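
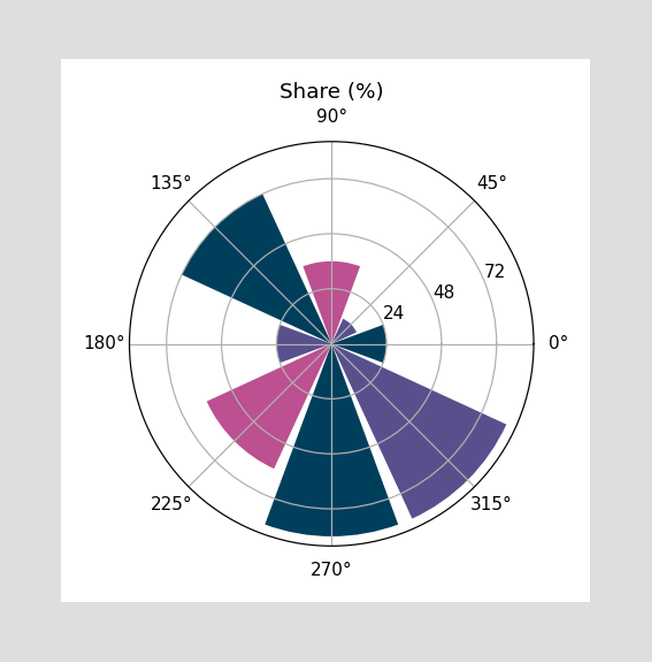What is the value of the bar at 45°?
12%

The bar at 45° reaches 12% on the radial axis.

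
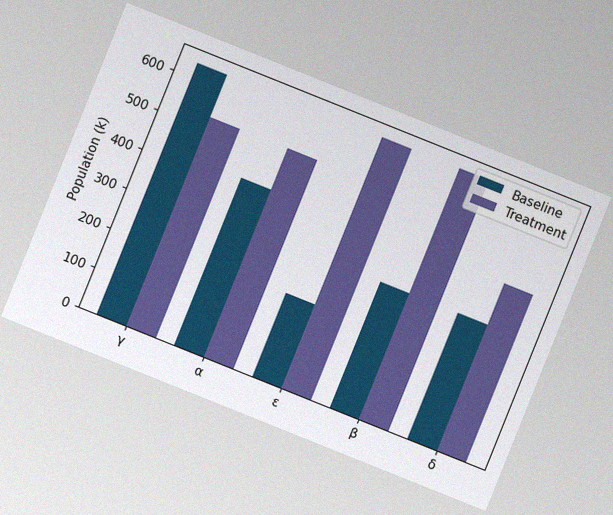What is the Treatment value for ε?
636k

The chart is tilted about 22° clockwise, with some photo noise. The Treatment bar at ε reaches 636k on the y-axis.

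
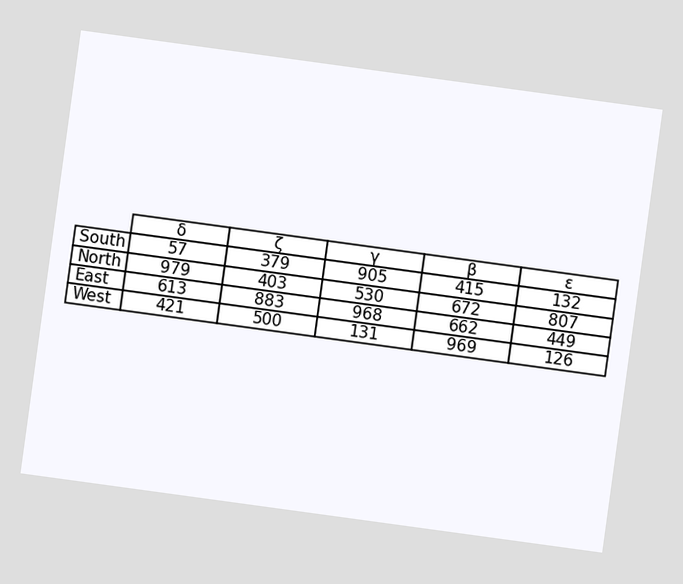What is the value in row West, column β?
969

The chart is tilted about 8° clockwise. The (West, β) cell reads 969.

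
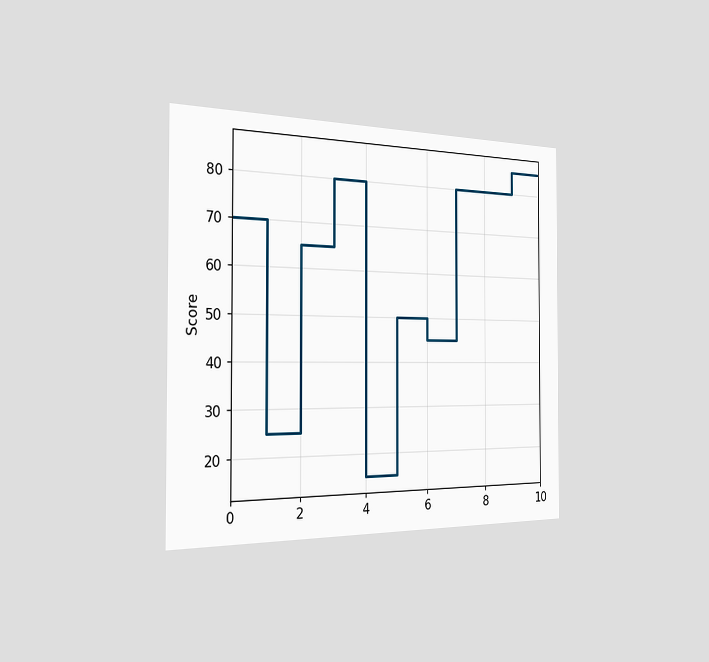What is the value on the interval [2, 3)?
65

The chart is viewed slightly from the left. On [2, 3) the step sits at 65.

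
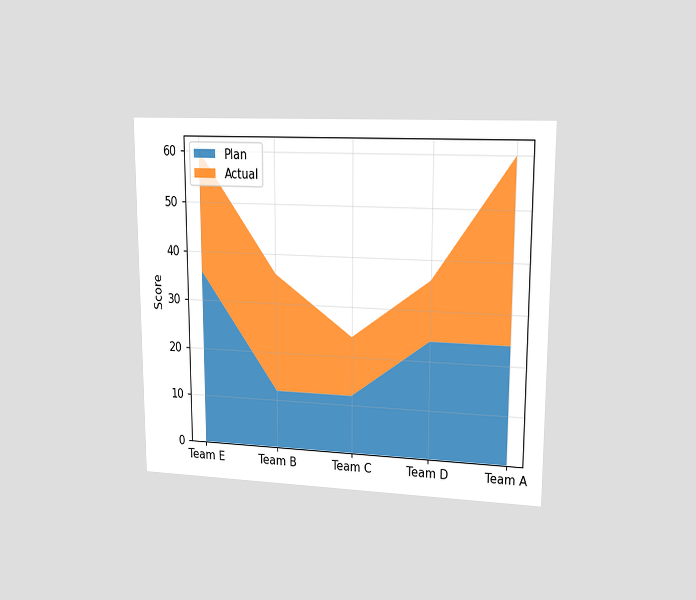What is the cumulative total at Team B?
36

The chart is viewed at a slight angle. The stacked total at Team B reaches 36.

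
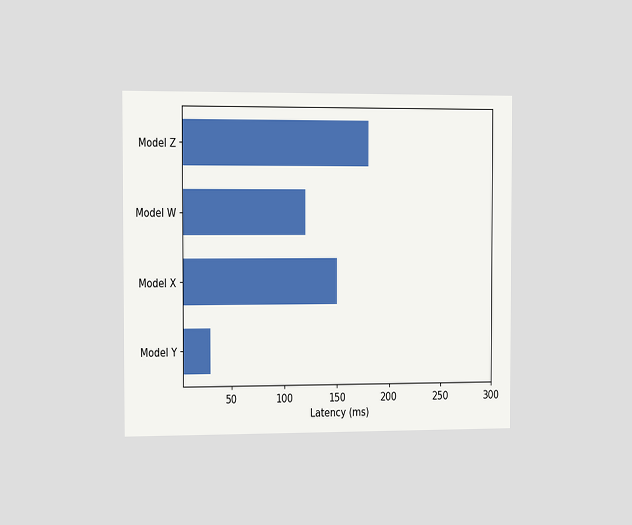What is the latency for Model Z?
180ms

The chart is viewed slightly from the left. Reading along the chart's x-axis, the Model Z bar reaches 180ms.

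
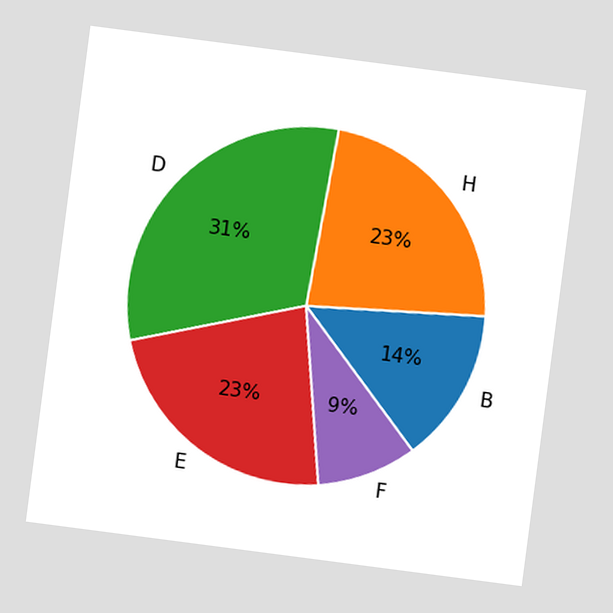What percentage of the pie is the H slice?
23%

The chart is tilted about 7° clockwise. The H slice takes up 23% of the pie.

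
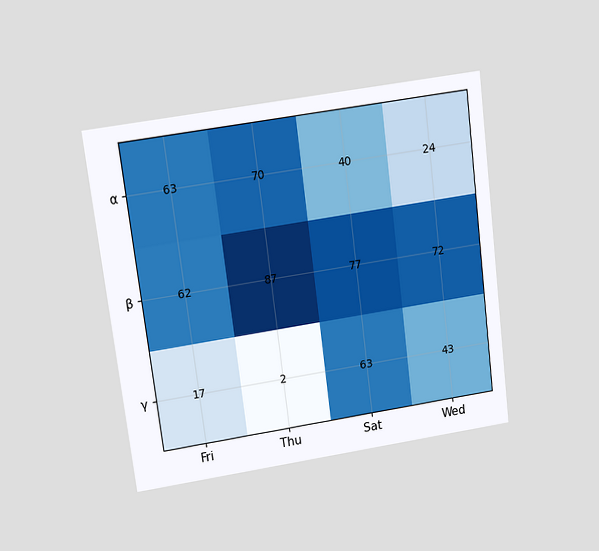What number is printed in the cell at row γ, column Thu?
The chart is tilted about 7° counter-clockwise and viewed slightly from above. The (γ, Thu) cell reads 2.

2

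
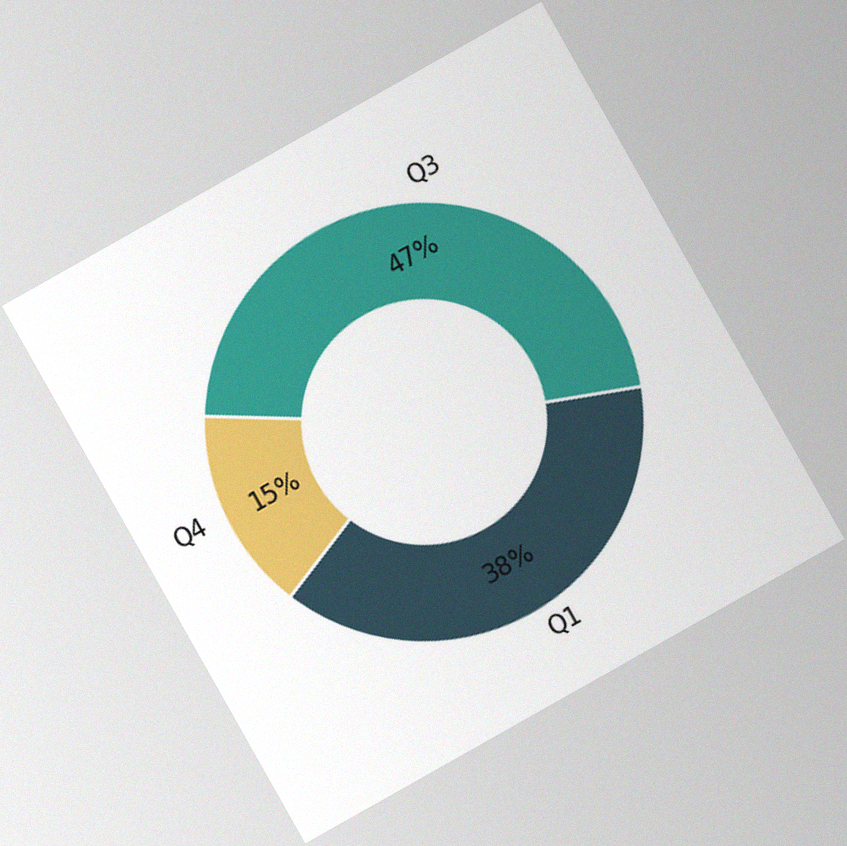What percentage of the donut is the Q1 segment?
38%

The chart is tilted about 29° counter-clockwise, with some photo noise. The Q1 segment takes up 38% of the ring.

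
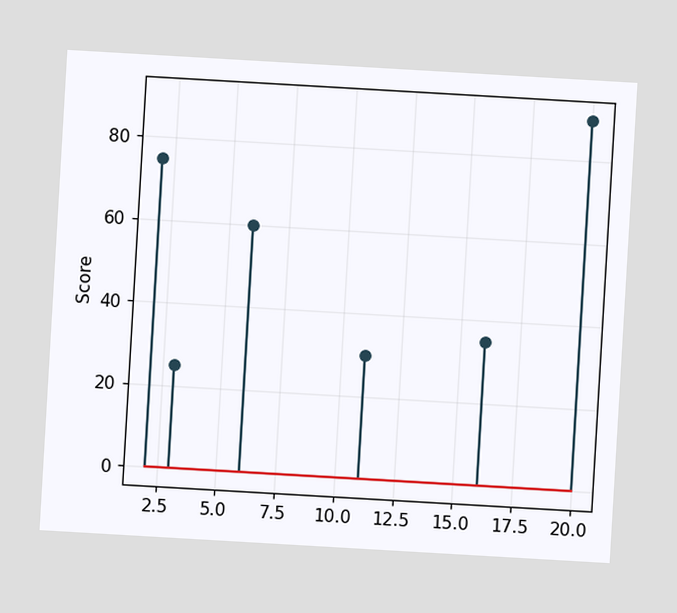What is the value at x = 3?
25

The chart is tilted about 3° clockwise. The stem at x=3 reaches 25.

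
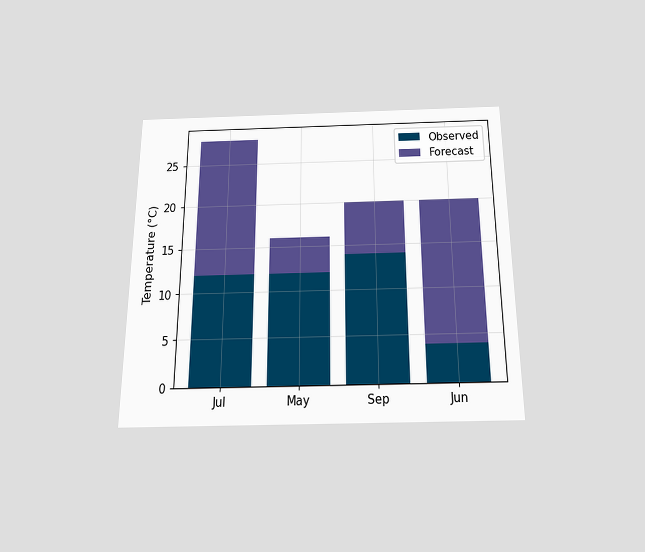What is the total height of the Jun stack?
20°C

The chart is viewed slightly from below. The Jun stack's top reaches 20°C on the y-axis.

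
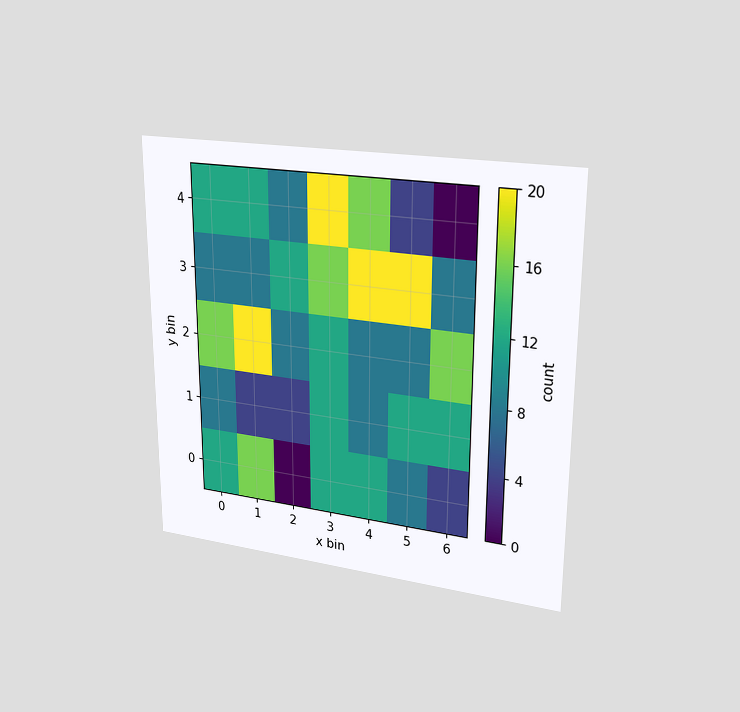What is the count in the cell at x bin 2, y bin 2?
The chart is viewed at a slight angle. Matching the cell (2, 2) against the colorbar gives 8.

8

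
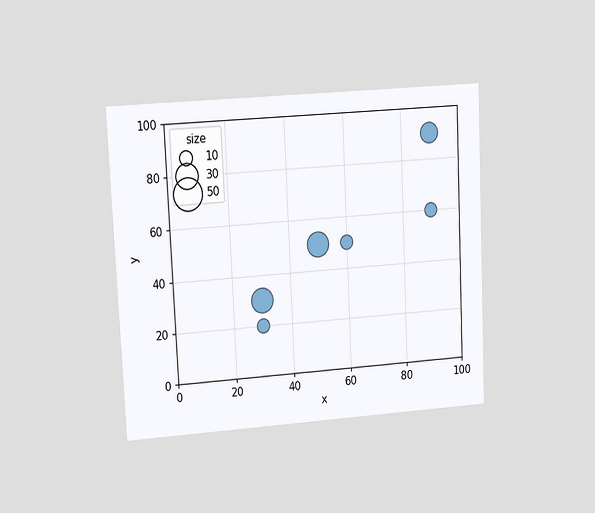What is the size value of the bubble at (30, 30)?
30

The chart is tilted about 3° counter-clockwise and viewed at a slight angle. Matching the bubble at (30, 30) against the size legend gives 30.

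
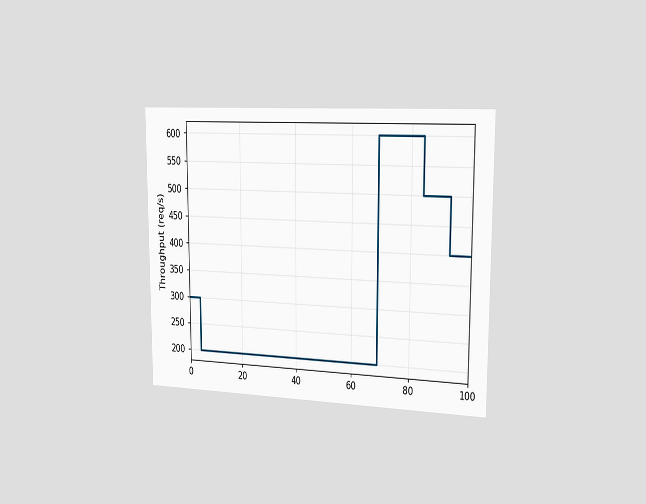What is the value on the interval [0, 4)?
The chart is viewed slightly from the right. On [0, 4) the step sits at 300req/s.

300req/s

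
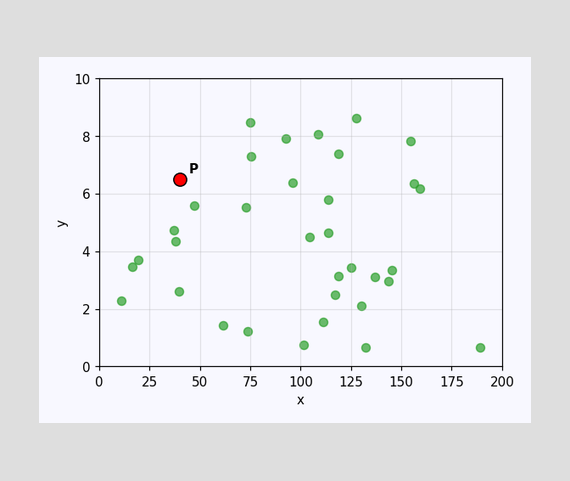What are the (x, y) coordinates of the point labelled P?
Following the gridlines from P to each axis, P sits at (40, 6.5).

(40, 6.5)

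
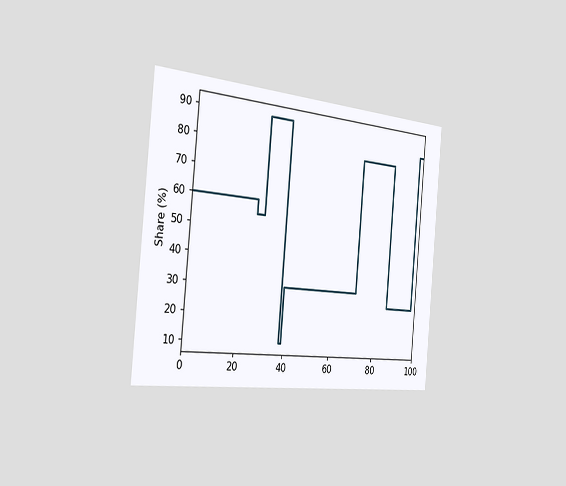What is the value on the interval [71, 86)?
80%

The chart is tilted about 5° clockwise and viewed slightly from the left. On [71, 86) the step sits at 80%.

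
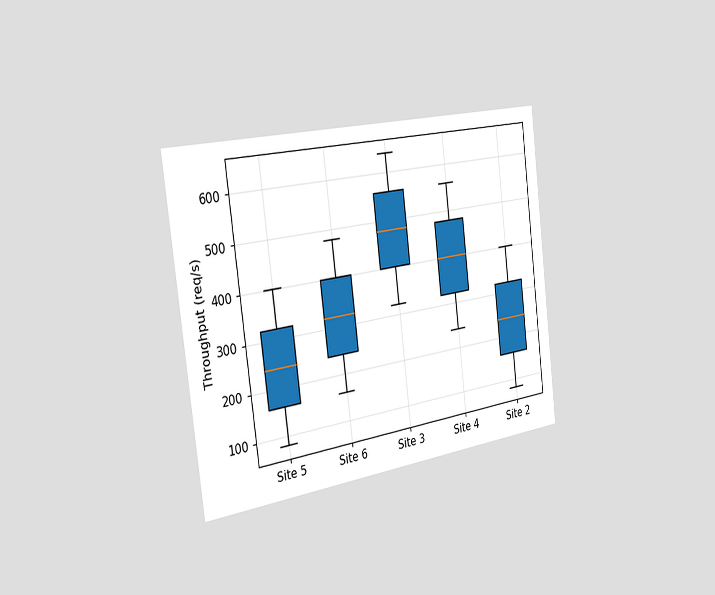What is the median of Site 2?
240req/s

The chart is tilted about 7° counter-clockwise and viewed slightly from the left. The median line in the Site 2 box sits at 240req/s.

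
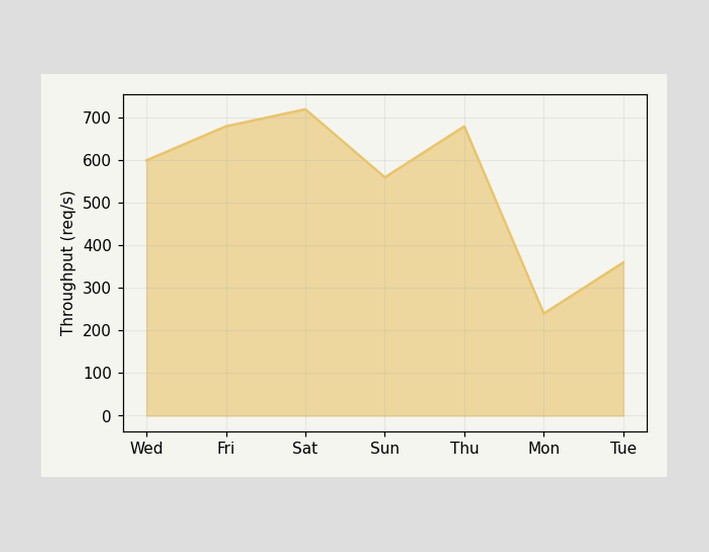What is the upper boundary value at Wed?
600req/s

At Wed the upper boundary is at 600req/s.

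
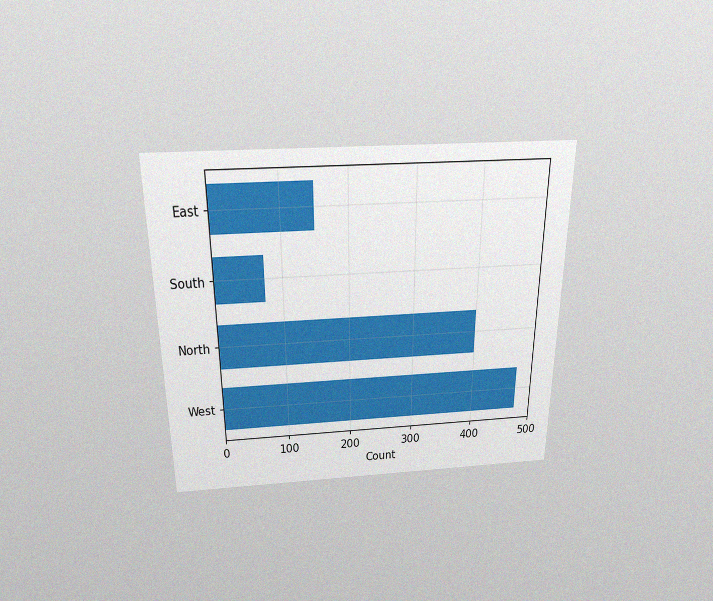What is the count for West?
The chart is viewed slightly from above, with some photo noise. Reading along the chart's x-axis, the West bar reaches 475.

475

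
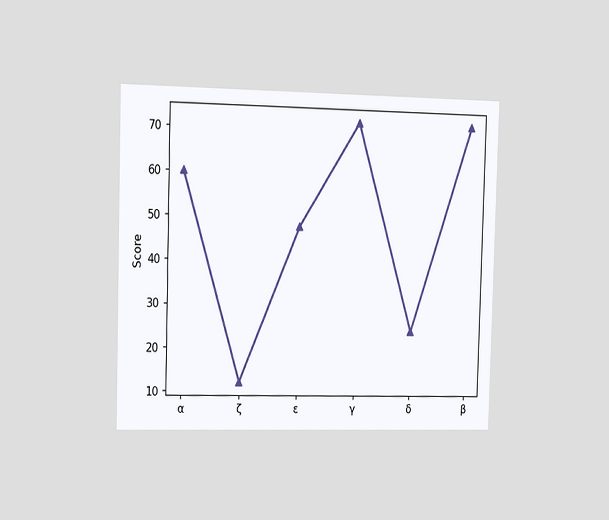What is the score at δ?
The chart is viewed slightly from the left. At δ, the line is at 24.

24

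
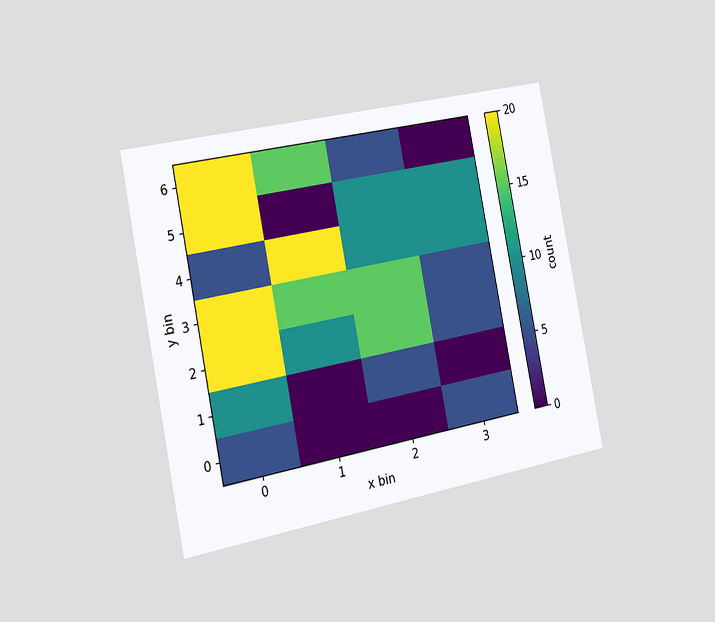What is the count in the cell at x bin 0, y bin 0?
5

The chart is tilted about 11° counter-clockwise and viewed slightly from the left. Matching the cell (0, 0) against the colorbar gives 5.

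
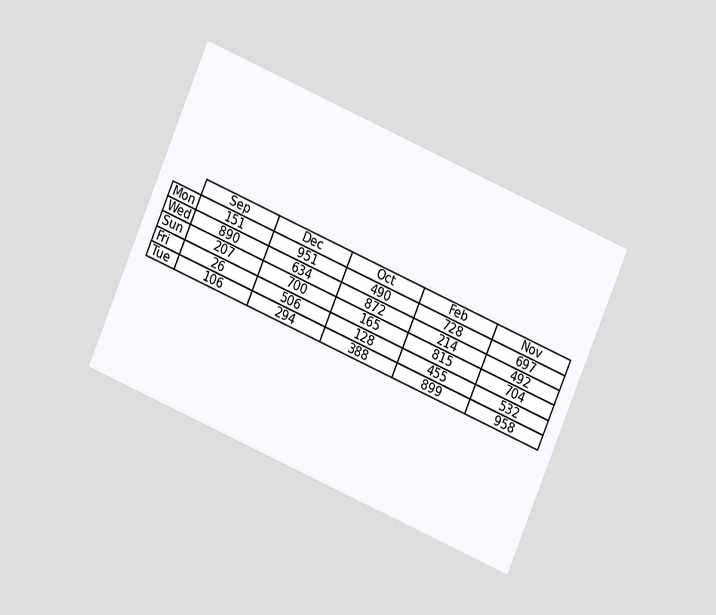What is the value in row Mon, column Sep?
151

The chart is tilted about 23° clockwise and viewed at a slight angle. The (Mon, Sep) cell reads 151.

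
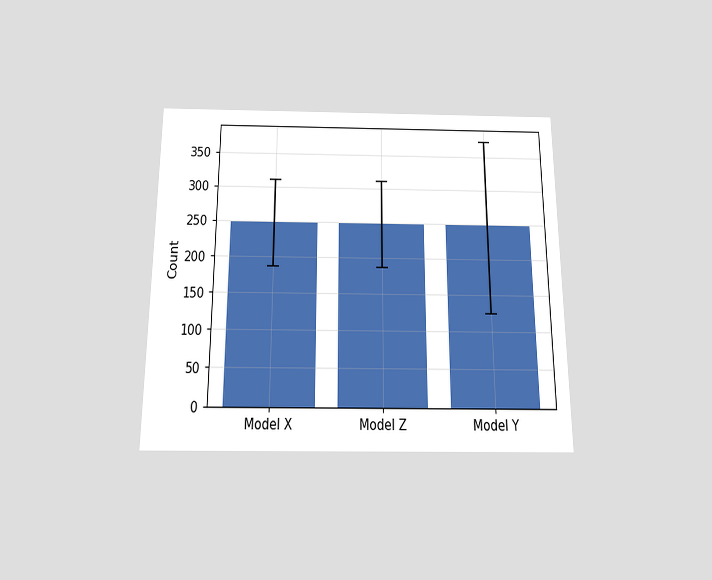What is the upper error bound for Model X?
310

The chart is viewed slightly from below. The Model X bar's upper whisker reaches 310.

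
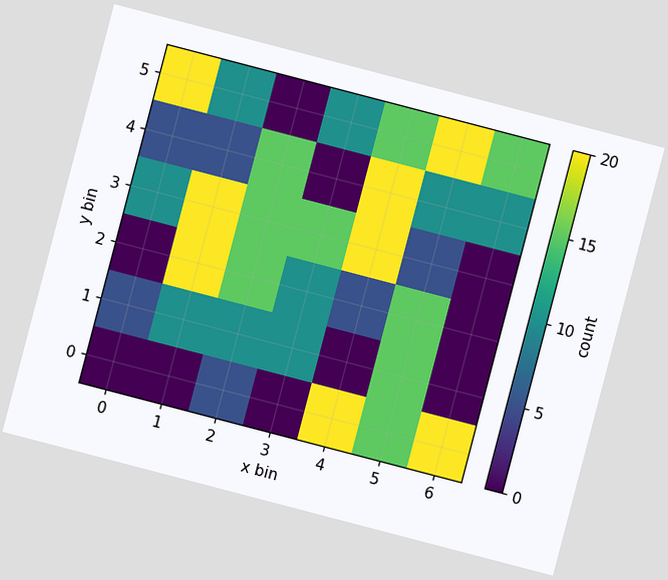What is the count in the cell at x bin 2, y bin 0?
The chart is tilted about 15° clockwise. Matching the cell (2, 0) against the colorbar gives 5.

5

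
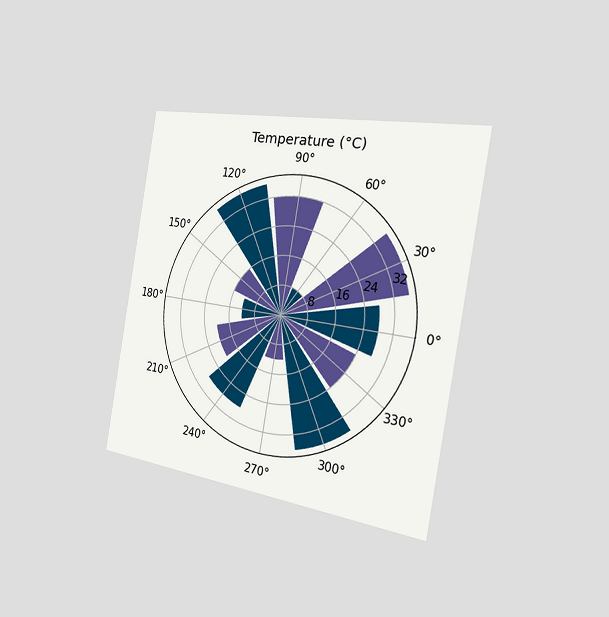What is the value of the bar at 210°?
The chart is tilted about 10° clockwise and viewed slightly from the right. The bar at 210° reaches 20°C on the radial axis.

20°C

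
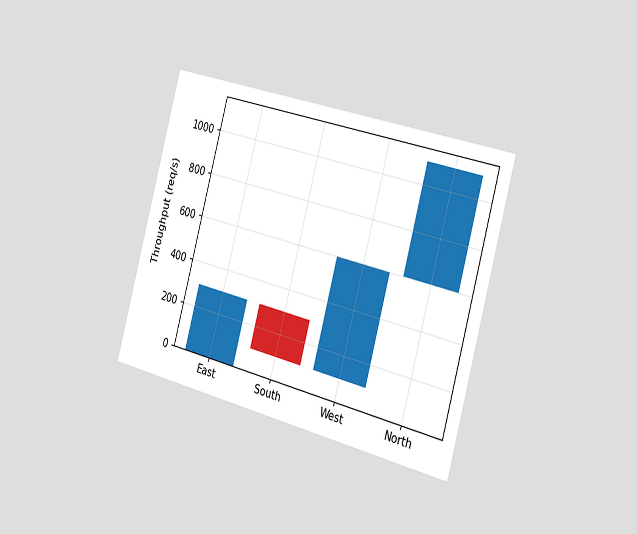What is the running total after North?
1100req/s

The chart is tilted about 15° clockwise and viewed slightly from the right. After North the running total reaches 1100req/s.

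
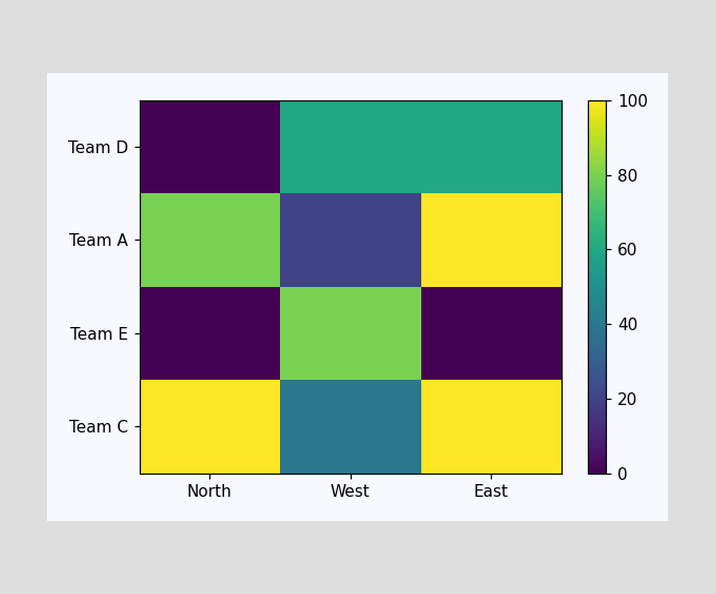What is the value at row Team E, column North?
Matching cell (Team E, North) against the colorbar gives 0.

0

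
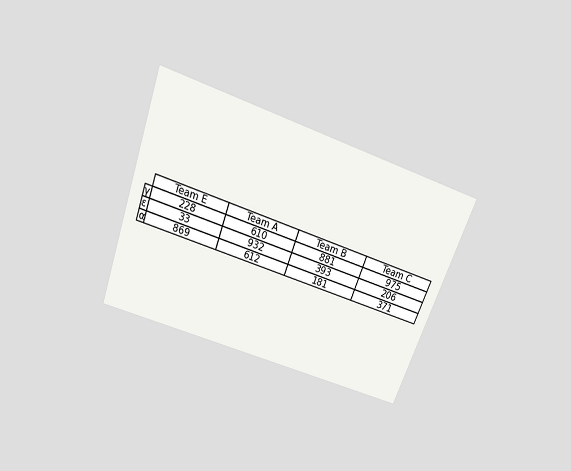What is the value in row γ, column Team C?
975

The chart is tilted about 20° clockwise and viewed slightly from above. The (γ, Team C) cell reads 975.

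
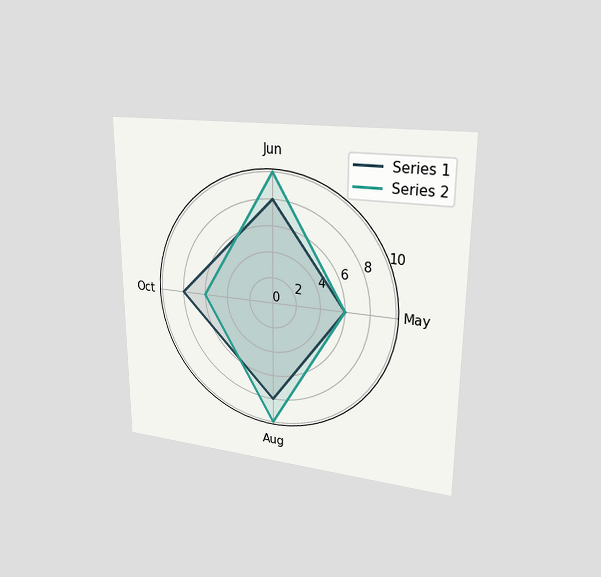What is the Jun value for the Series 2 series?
The chart is viewed at a slight angle. On the Jun axis, Series 2 reaches 10.

10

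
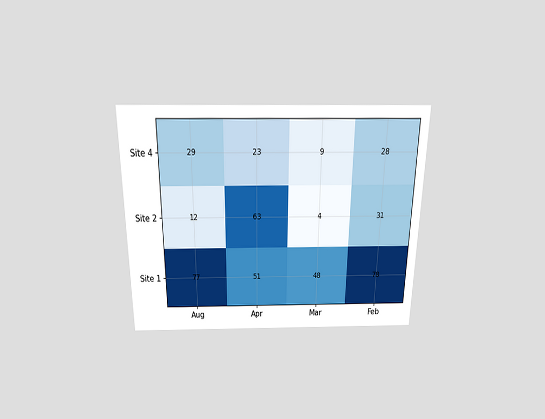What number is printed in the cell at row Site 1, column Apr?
The chart is viewed slightly from above. The (Site 1, Apr) cell reads 51.

51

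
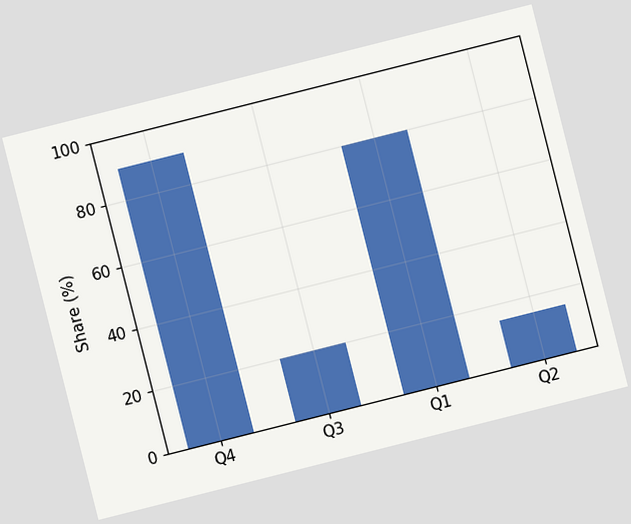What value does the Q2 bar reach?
The chart is tilted about 14° counter-clockwise. Reading along the chart's y-axis, the Q2 bar reaches 15%.

15%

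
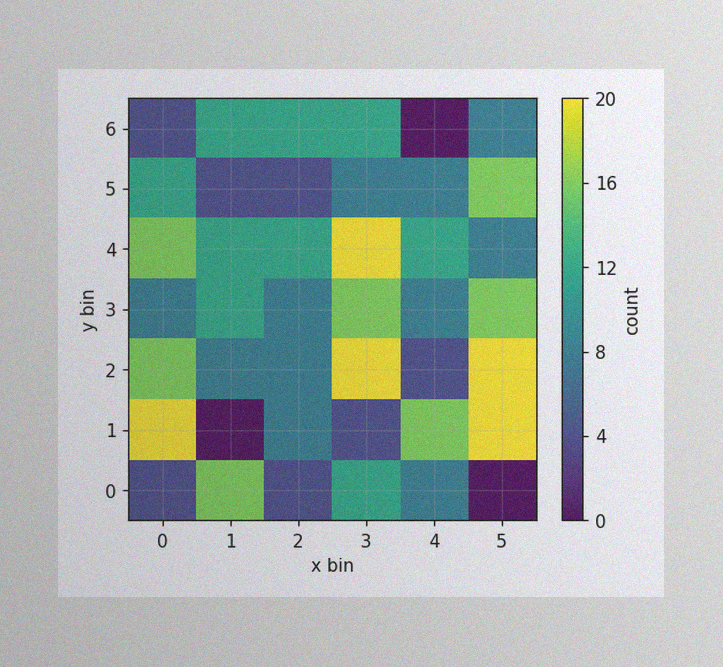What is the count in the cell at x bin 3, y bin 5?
8

The image has some photo noise and uneven lighting. Matching the cell (3, 5) against the colorbar gives 8.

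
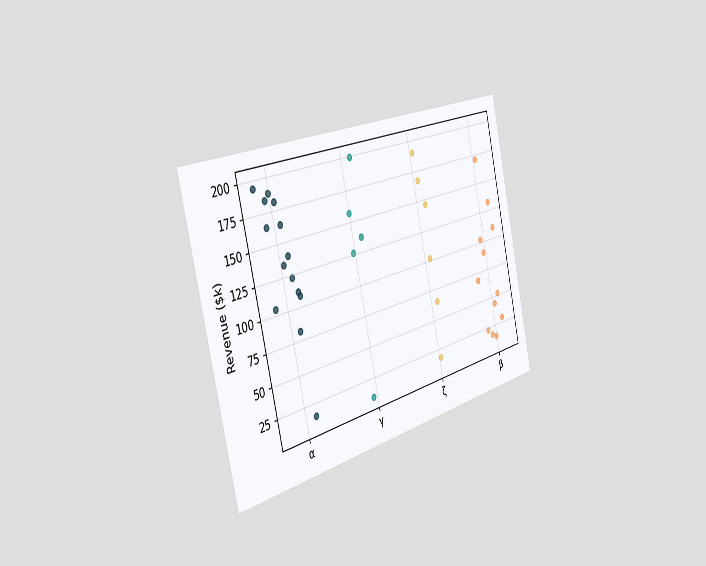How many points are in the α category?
The chart is tilted about 13° counter-clockwise and viewed slightly from the left. Counting the markers in the α column gives 14.

14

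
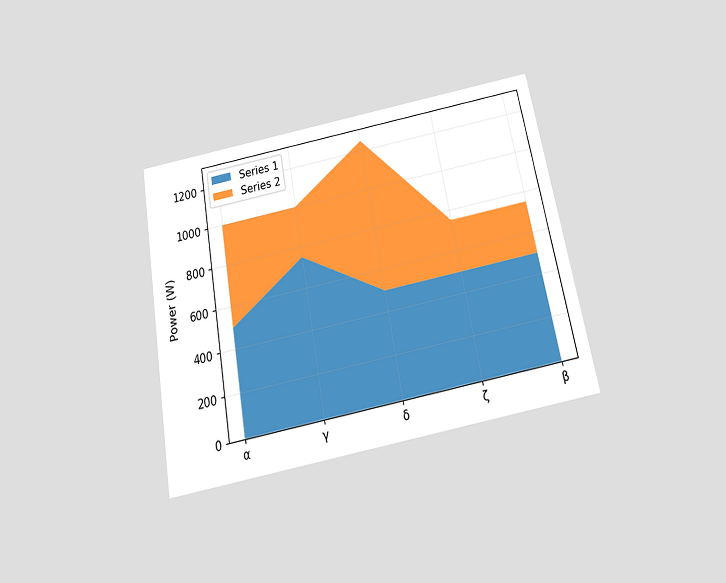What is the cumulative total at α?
1000W

The chart is tilted about 10° counter-clockwise and viewed slightly from below. The stacked total at α reaches 1000W.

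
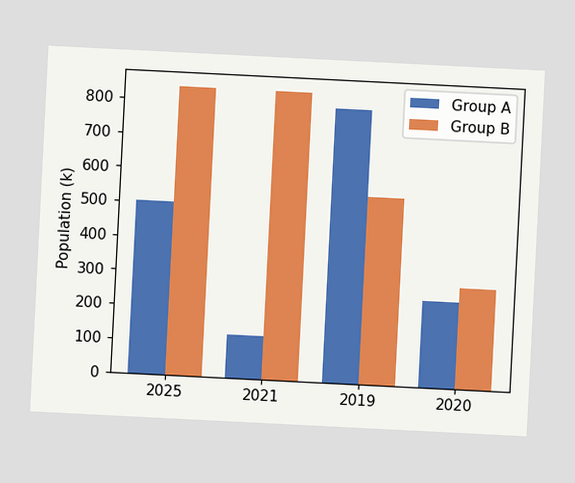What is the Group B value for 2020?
294k

The chart is tilted about 3° clockwise. The Group B bar at 2020 reaches 294k on the y-axis.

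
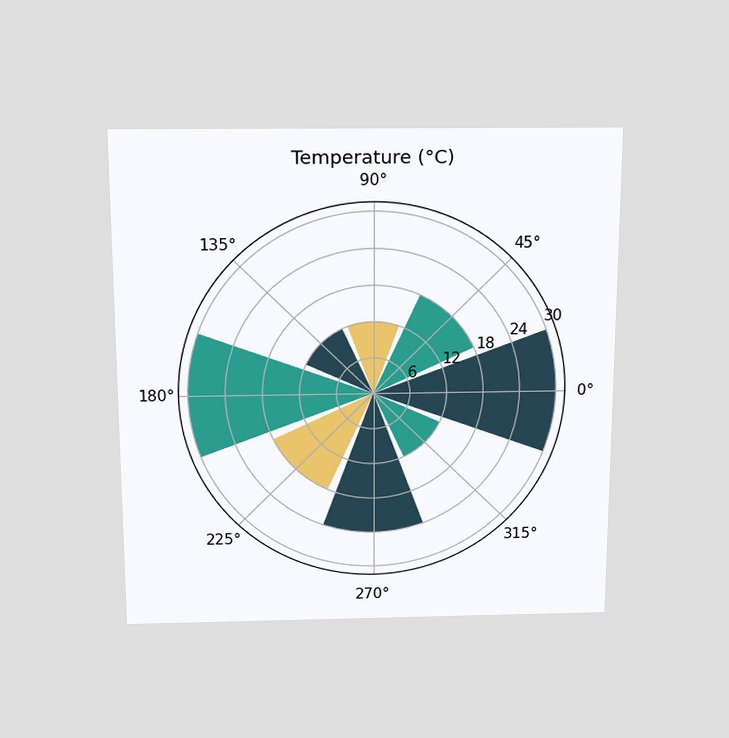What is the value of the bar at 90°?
The chart is viewed slightly from above. The bar at 90° reaches 12°C on the radial axis.

12°C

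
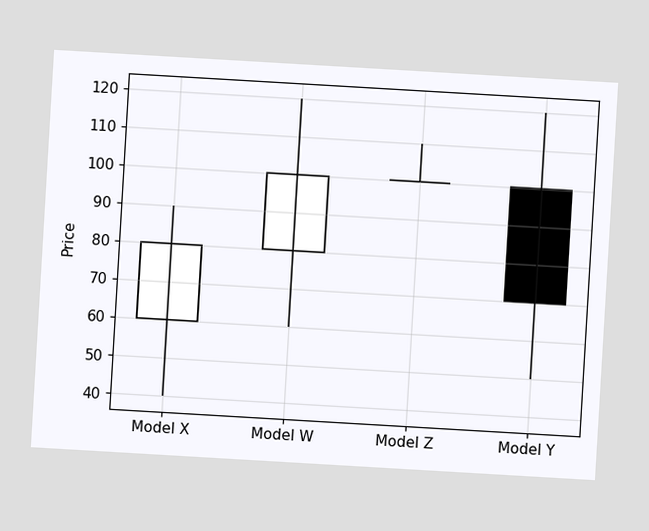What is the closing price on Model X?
The chart is tilted about 3° clockwise. The Model X candle closes at 80.

80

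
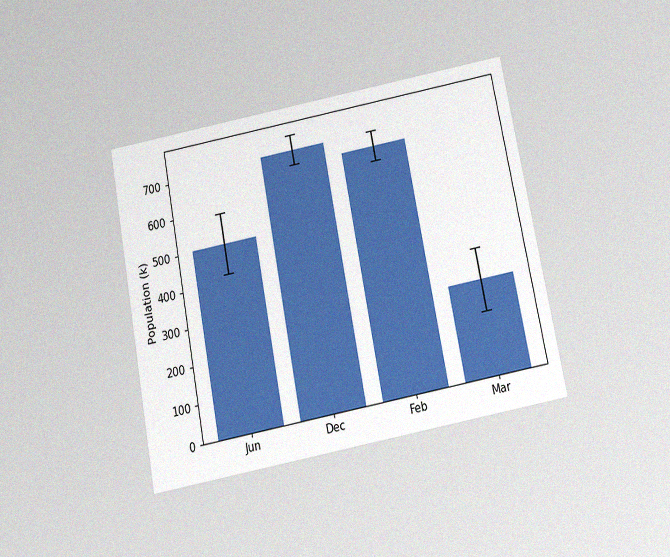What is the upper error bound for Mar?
336k

The chart is tilted about 11° counter-clockwise and viewed slightly from below, with some photo noise. The Mar bar's upper whisker reaches 336k.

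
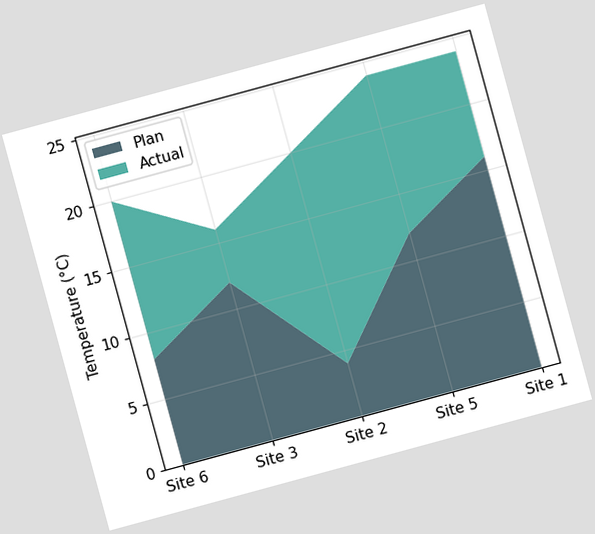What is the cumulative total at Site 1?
The chart is tilted about 15° counter-clockwise. The stacked total at Site 1 reaches 24°C.

24°C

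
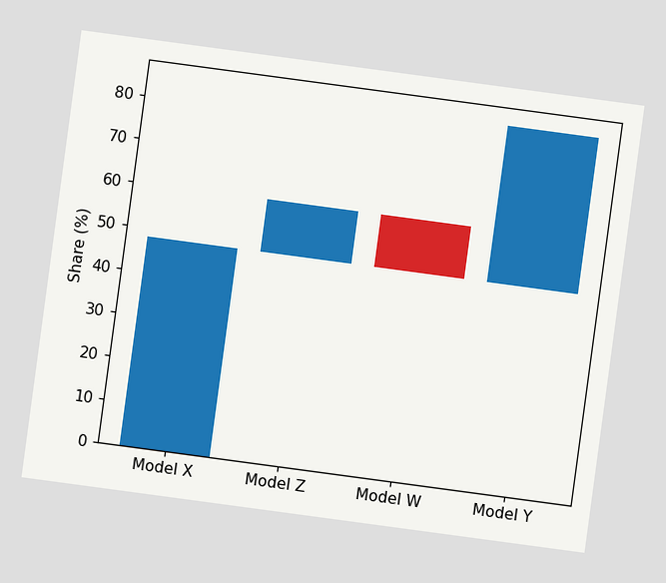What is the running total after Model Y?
84%

The chart is tilted about 8° clockwise. After Model Y the running total reaches 84%.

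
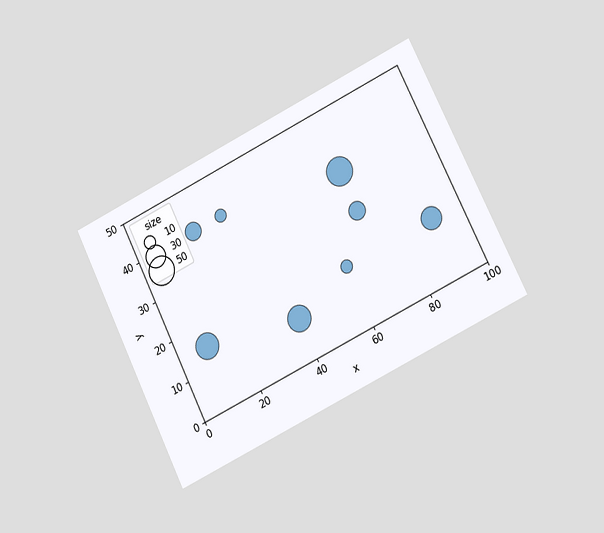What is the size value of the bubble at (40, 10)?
40

The chart is tilted about 26° counter-clockwise and viewed at a slight angle. Matching the bubble at (40, 10) against the size legend gives 40.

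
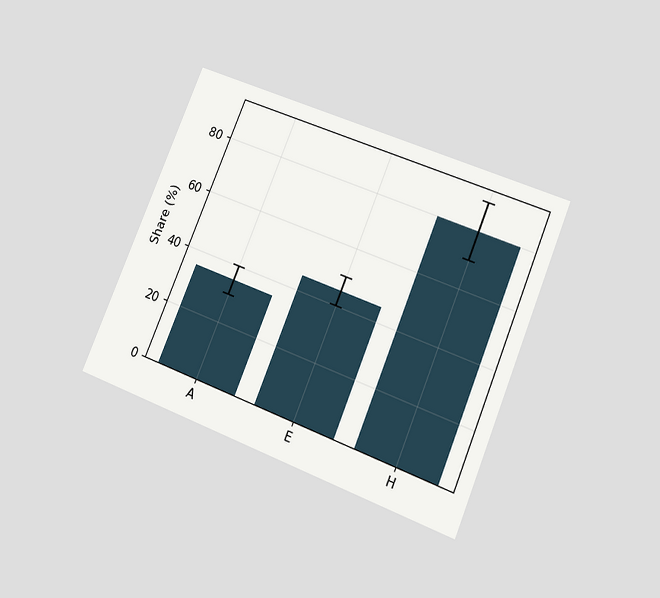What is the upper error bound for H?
The chart is tilted about 22° clockwise and viewed at a slight angle. The H bar's upper whisker reaches 90%.

90%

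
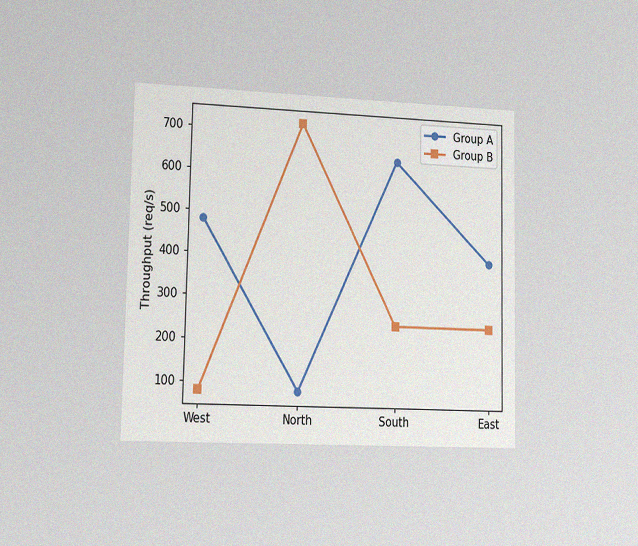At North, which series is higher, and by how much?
Group B, by 640req/s

The chart is viewed slightly from the left, with some photo noise. At North, Group B sits above the other line by 640req/s.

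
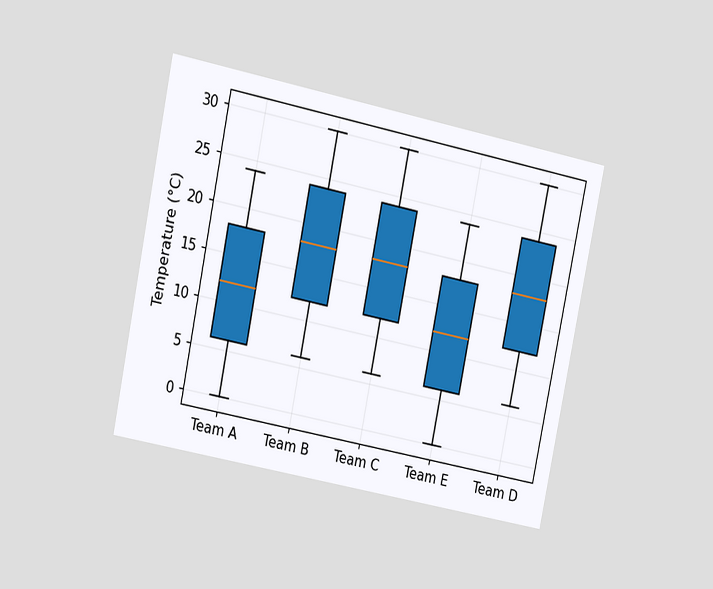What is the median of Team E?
The chart is tilted about 11° clockwise and viewed at a slight angle. The median line in the Team E box sits at 12°C.

12°C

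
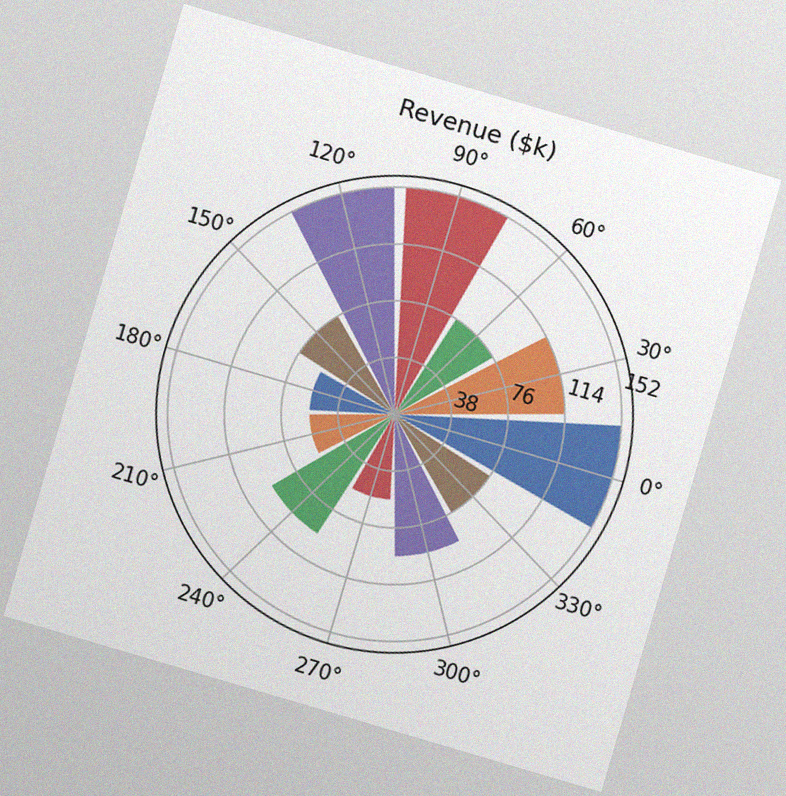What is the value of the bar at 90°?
The chart is tilted about 16° clockwise, with some photo noise. The bar at 90° reaches $152k on the radial axis.

$152k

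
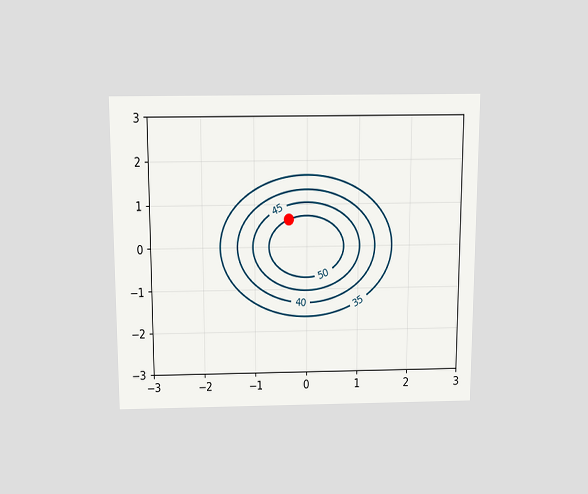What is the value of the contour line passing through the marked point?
The chart is viewed slightly from above. The marked point sits on the contour labelled 50.

50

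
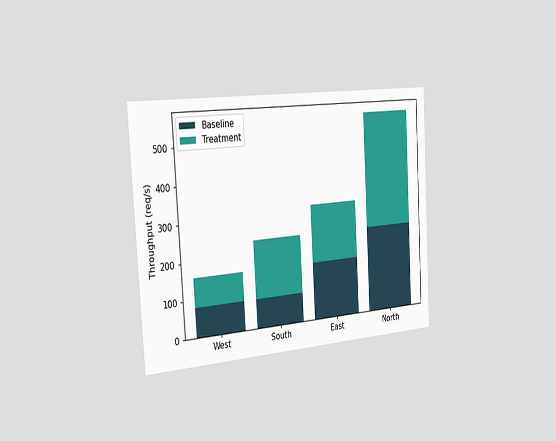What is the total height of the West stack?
160req/s

The chart is tilted about 3° counter-clockwise and viewed slightly from the left. The West stack's top reaches 160req/s on the y-axis.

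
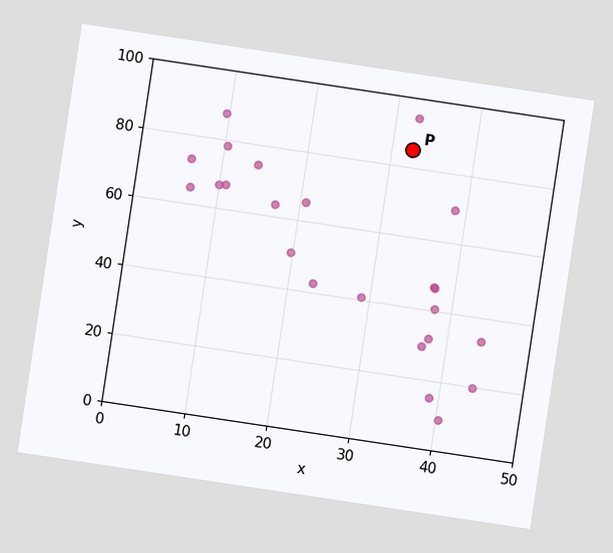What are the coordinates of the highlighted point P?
(32.5, 85)

The chart is tilted about 9° clockwise. Following the gridlines from P to each axis, P sits at (32.5, 85).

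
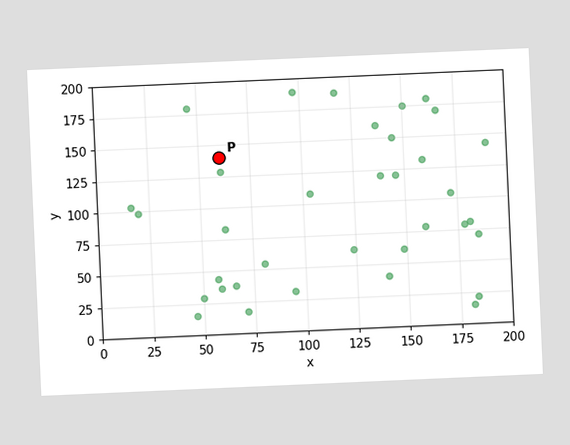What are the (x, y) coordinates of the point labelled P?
(60, 140)

The chart is tilted about 3° counter-clockwise. Following the gridlines from P to each axis, P sits at (60, 140).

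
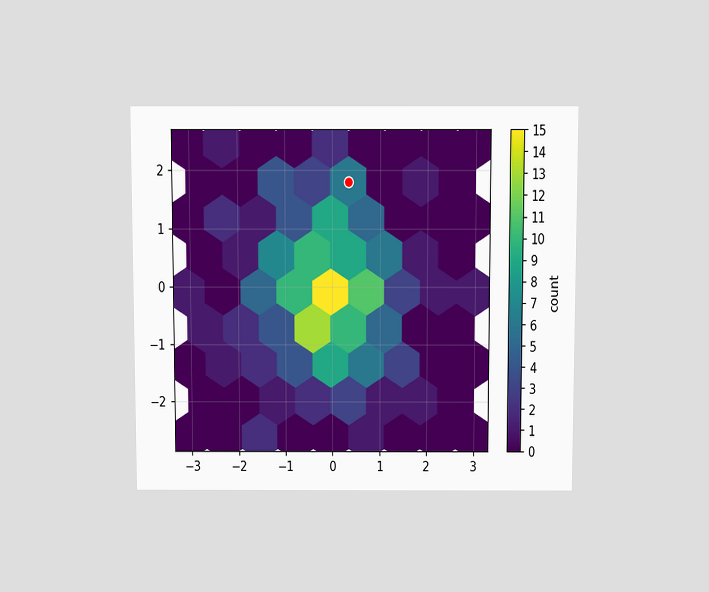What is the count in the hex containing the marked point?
The chart is viewed slightly from above. The marked hex reads 6 on the colorbar.

6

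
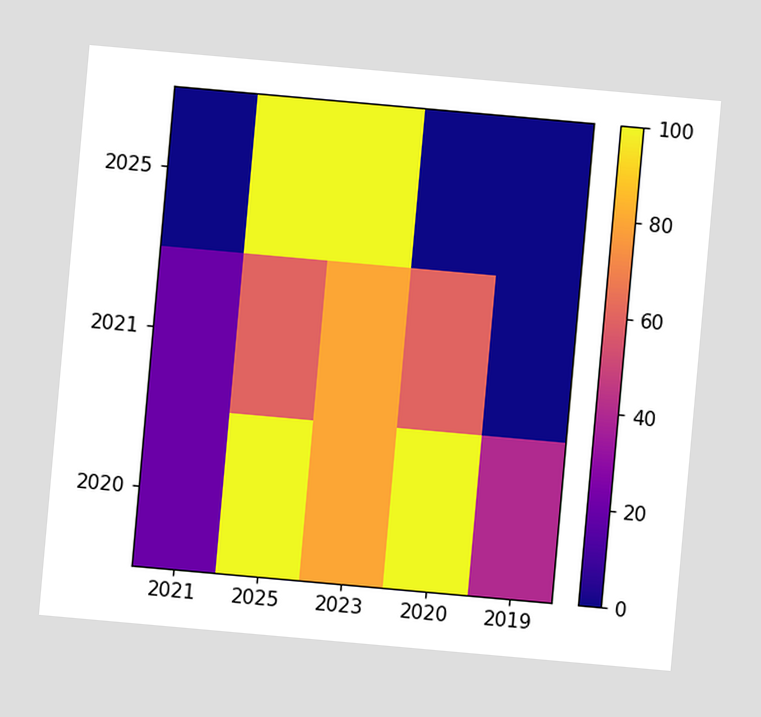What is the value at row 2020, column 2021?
The chart is tilted about 5° clockwise. Matching cell (2020, 2021) against the colorbar gives 20.

20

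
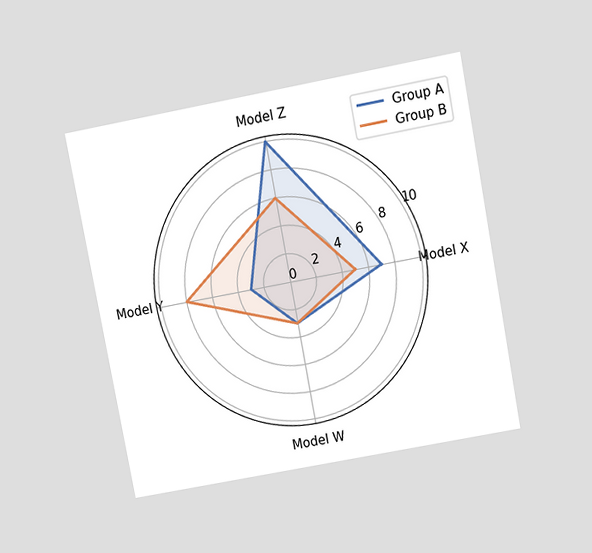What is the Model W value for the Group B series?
3

The chart is tilted about 11° counter-clockwise and viewed slightly from above. On the Model W axis, Group B reaches 3.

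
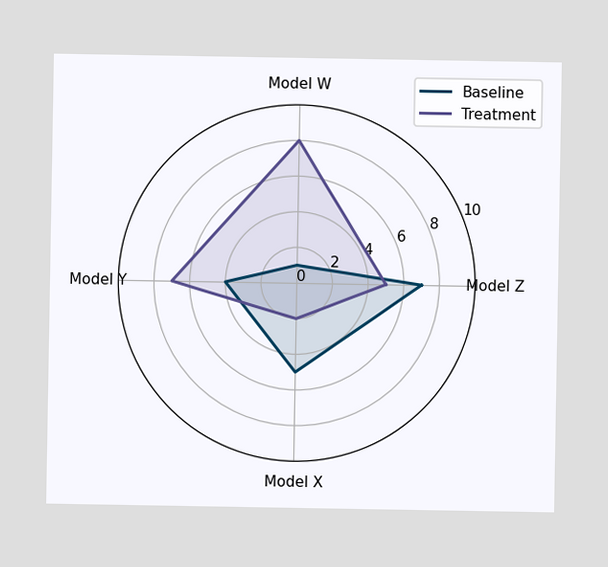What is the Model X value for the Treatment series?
On the Model X axis, Treatment reaches 2.

2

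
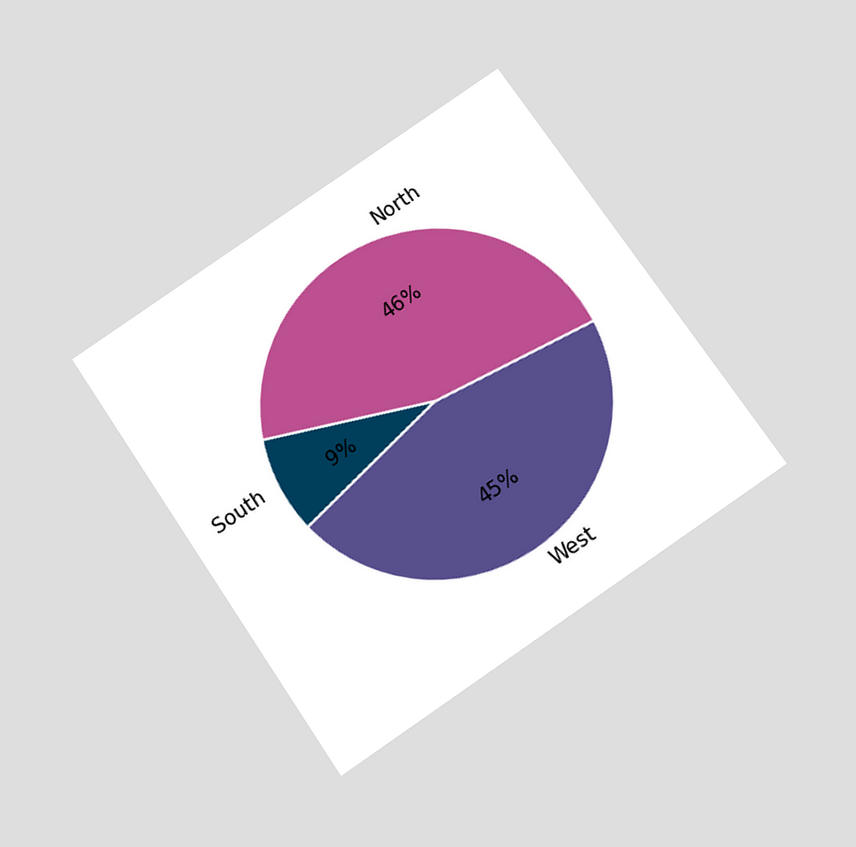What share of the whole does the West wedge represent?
The chart is tilted about 34° counter-clockwise and viewed slightly from below. The West slice takes up 45% of the pie.

45%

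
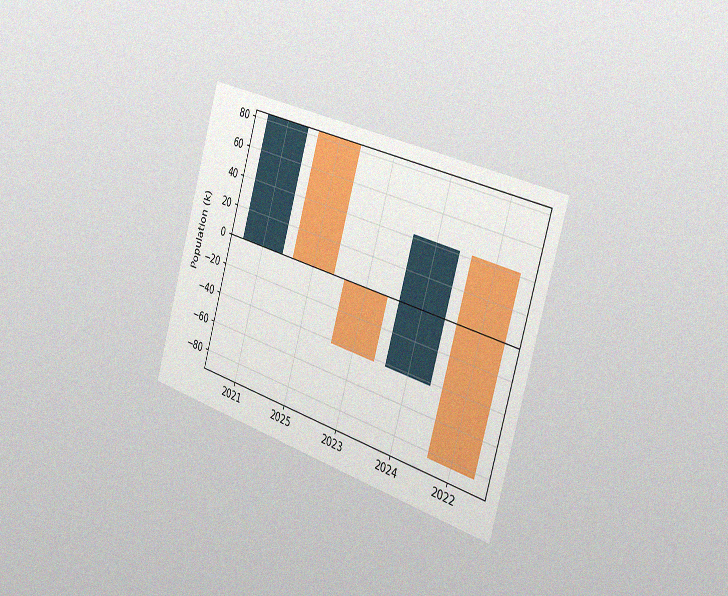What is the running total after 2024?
42k

The chart is tilted about 17° clockwise and viewed slightly from the right, with some photo noise. After 2024 the running total reaches 42k.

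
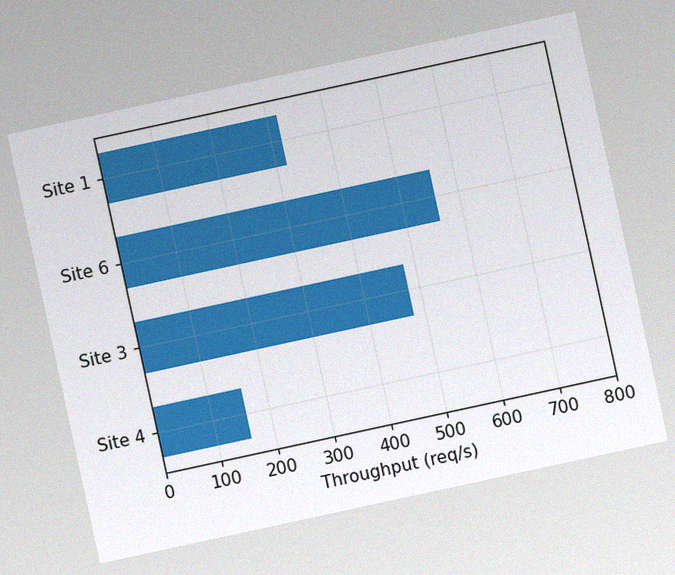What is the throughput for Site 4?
The chart is tilted about 12° counter-clockwise, with some photo noise. Reading along the chart's x-axis, the Site 4 bar reaches 160req/s.

160req/s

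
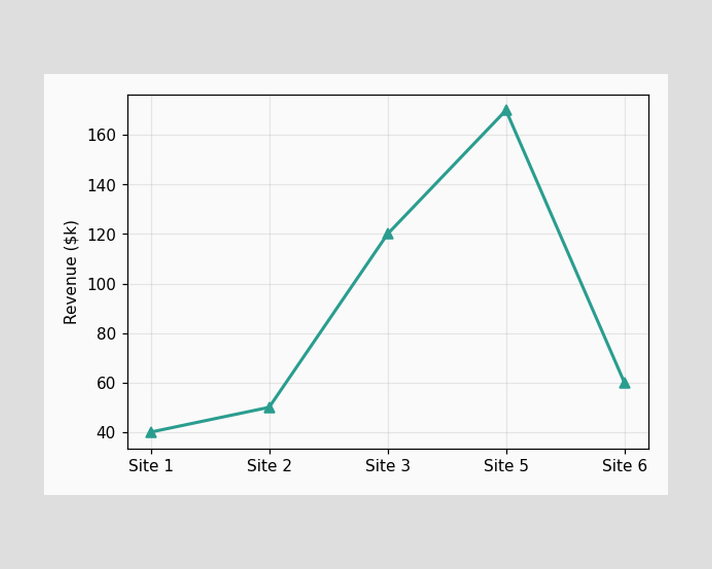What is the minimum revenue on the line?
$40k

The lowest point is at Site 1, and reading across to the y-axis gives $40k.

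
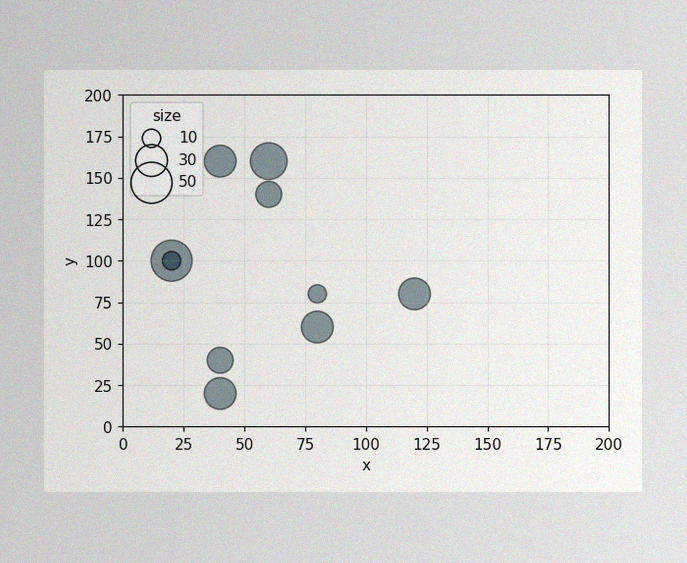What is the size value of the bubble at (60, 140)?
The image has some photo noise and uneven lighting. Matching the bubble at (60, 140) against the size legend gives 20.

20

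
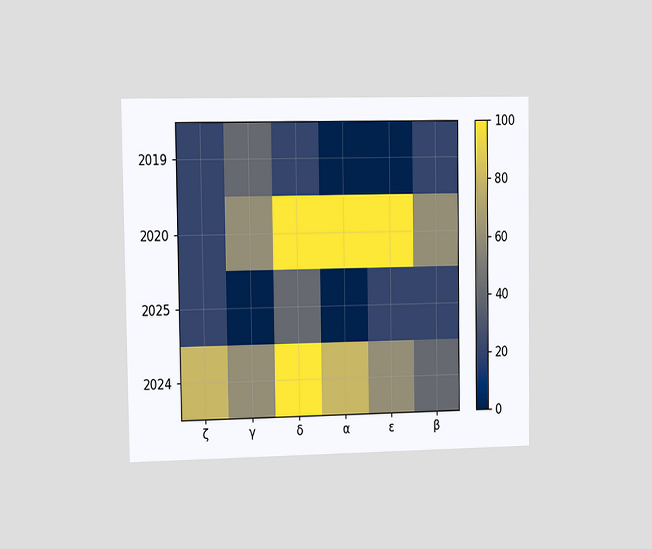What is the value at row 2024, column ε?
The chart is viewed slightly from the left. Matching cell (2024, ε) against the colorbar gives 60.

60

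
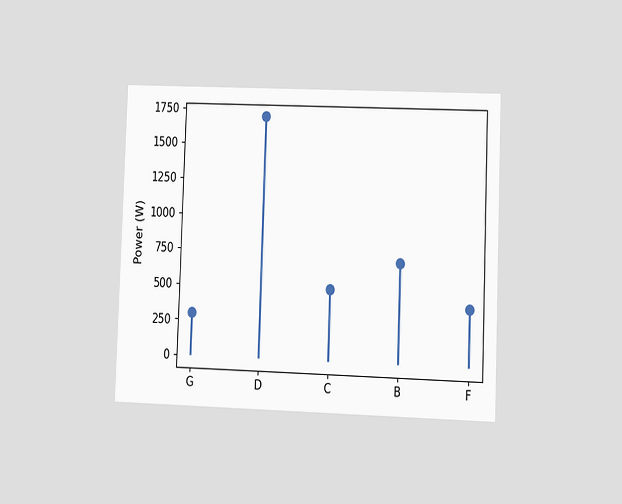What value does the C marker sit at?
500W

The chart is tilted about 2° clockwise and viewed at a slight angle. The C marker sits at 500W.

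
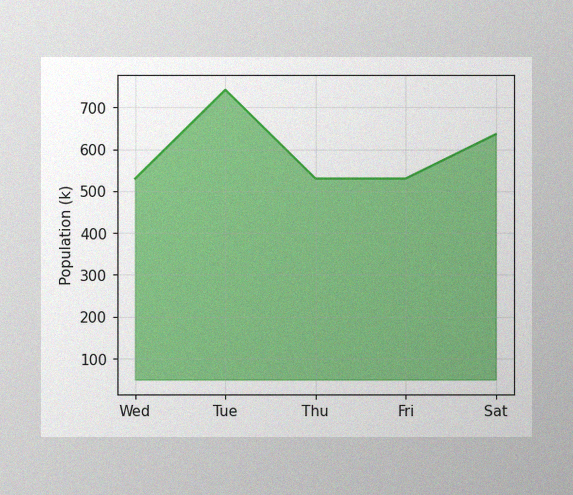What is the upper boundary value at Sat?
The image has some photo noise and uneven lighting. At Sat the upper boundary is at 636k.

636k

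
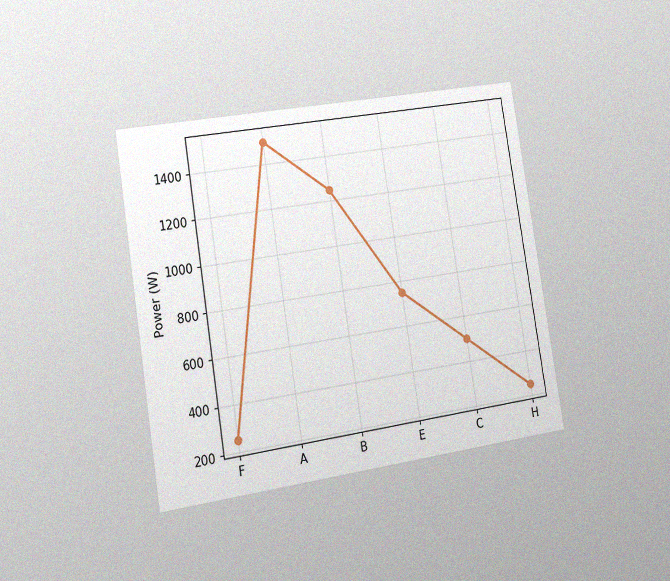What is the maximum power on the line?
1500W

The chart is tilted about 9° counter-clockwise and viewed slightly from the left, with some photo noise. The highest point is at A, and reading across to the y-axis gives 1500W.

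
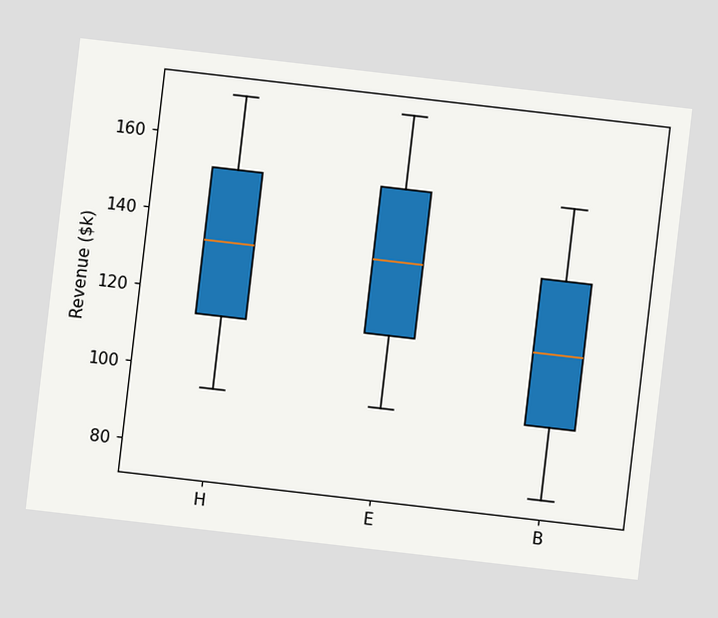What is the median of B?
The chart is tilted about 7° clockwise. The median line in the B box sits at $114k.

$114k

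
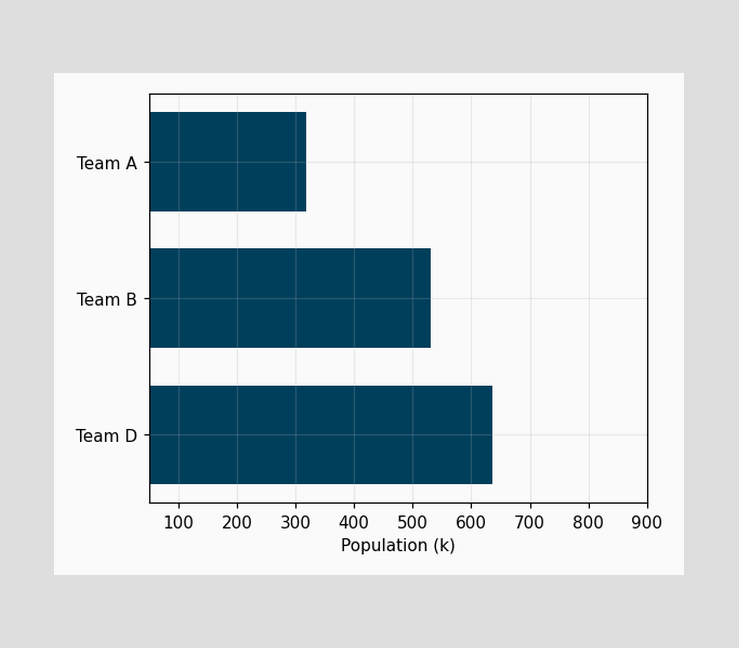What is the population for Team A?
Reading along the chart's x-axis, the Team A bar reaches 318k.

318k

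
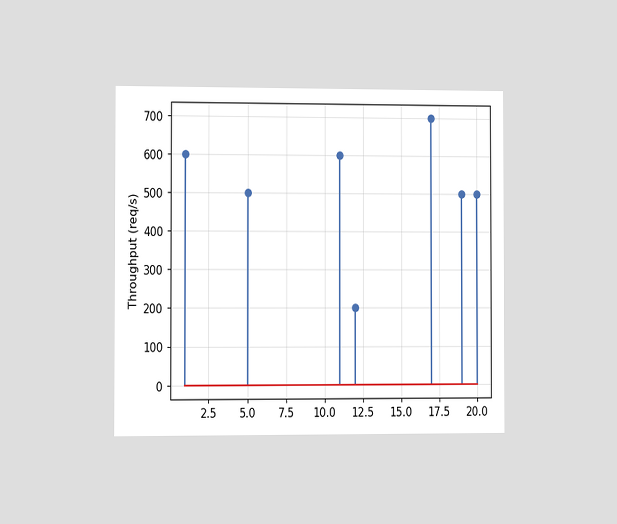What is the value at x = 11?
The chart is viewed slightly from the left. The stem at x=11 reaches 600req/s.

600req/s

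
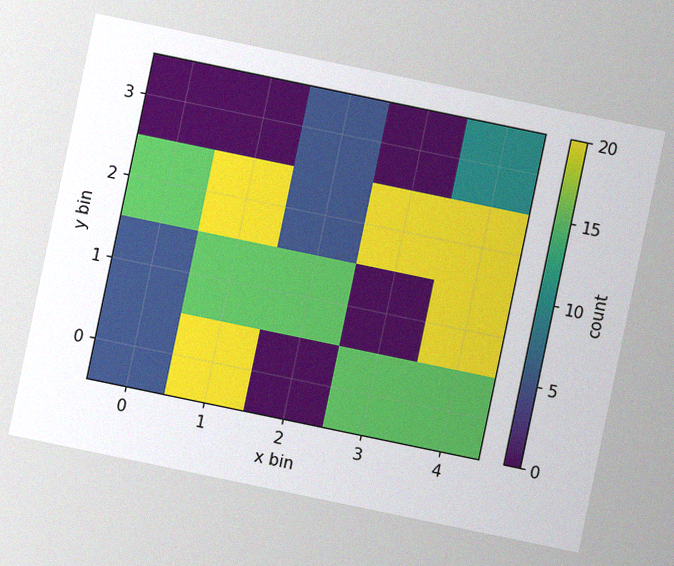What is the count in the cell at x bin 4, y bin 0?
The chart is tilted about 12° clockwise, with some photo noise. Matching the cell (4, 0) against the colorbar gives 15.

15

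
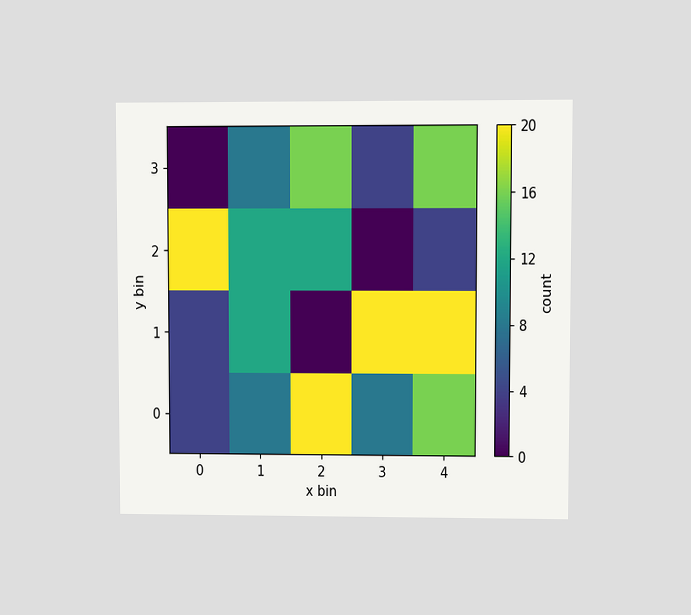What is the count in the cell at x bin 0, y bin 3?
The chart is viewed at a slight angle. Matching the cell (0, 3) against the colorbar gives 0.

0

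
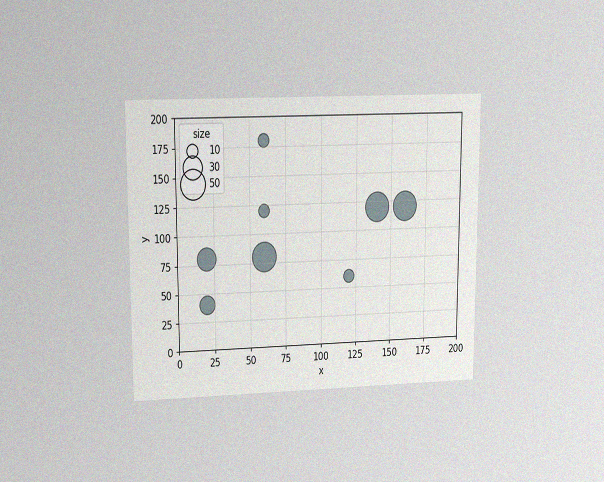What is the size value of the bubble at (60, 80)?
The chart is viewed at a slight angle, with some photo noise. Matching the bubble at (60, 80) against the size legend gives 50.

50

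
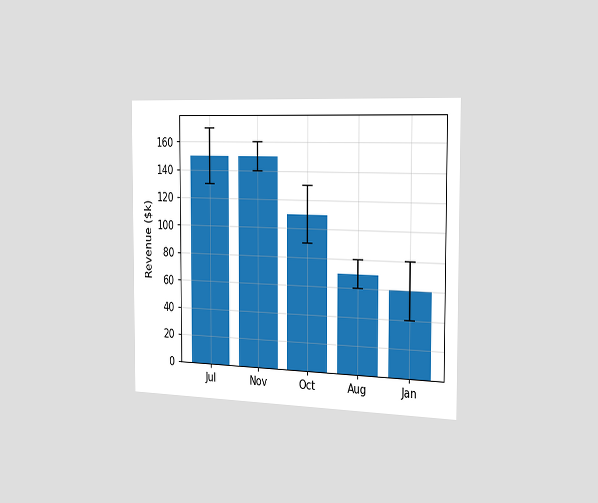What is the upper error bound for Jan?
The chart is viewed slightly from the right. The Jan bar's upper whisker reaches $80k.

$80k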